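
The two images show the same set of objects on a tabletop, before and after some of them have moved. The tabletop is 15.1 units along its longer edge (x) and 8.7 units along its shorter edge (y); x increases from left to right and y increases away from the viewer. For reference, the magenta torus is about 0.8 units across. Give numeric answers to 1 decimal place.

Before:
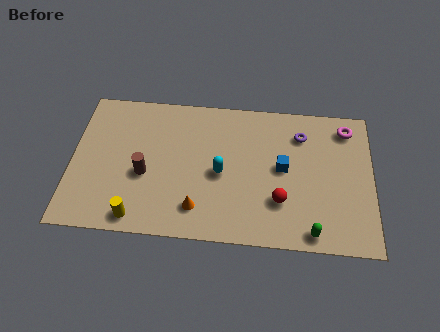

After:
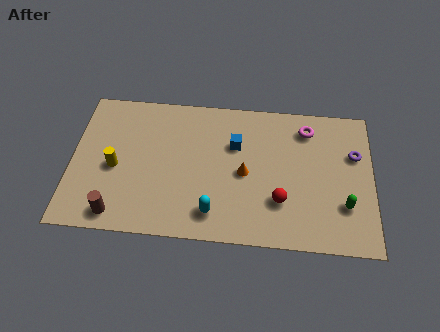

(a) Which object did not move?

the red sphere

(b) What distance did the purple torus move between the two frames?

2.9

The purple torus moved from about (11.5, 6.7) to (14.2, 5.7), a distance of √(2.7² + 1.0²) ≈ 2.9.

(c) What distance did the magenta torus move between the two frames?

2.0

The magenta torus moved from about (13.8, 7.3) to (11.8, 7.1), a distance of √(2.0² + 0.2²) ≈ 2.0.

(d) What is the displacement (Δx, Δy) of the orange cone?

(2.3, 2.3)

From the two frames, the orange cone sits at roughly (6.4, 1.8) before and (8.7, 4.1) after.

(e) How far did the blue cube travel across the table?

2.7

The blue cube moved from about (10.6, 4.6) to (8.2, 5.8), a distance of √(2.4² + 1.2²) ≈ 2.7.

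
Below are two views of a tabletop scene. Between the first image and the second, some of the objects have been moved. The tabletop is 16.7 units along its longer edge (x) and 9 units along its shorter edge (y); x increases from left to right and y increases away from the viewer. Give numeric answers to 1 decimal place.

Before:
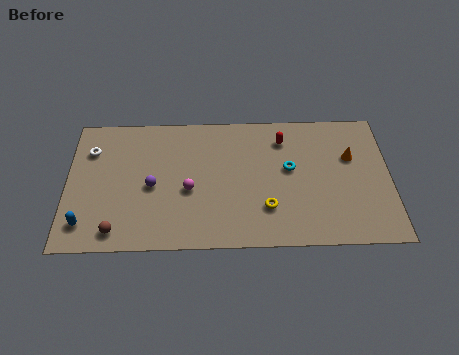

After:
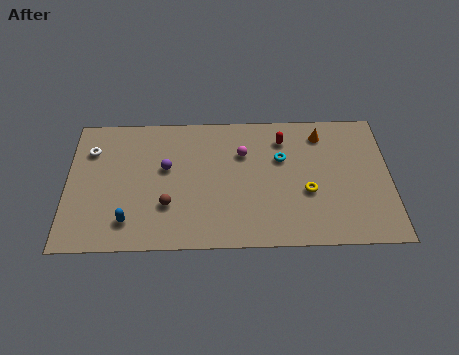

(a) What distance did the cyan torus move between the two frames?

0.8

The cyan torus moved from about (11.5, 5.1) to (11.1, 5.8), a distance of √(0.4² + 0.7²) ≈ 0.8.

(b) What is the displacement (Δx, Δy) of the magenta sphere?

(2.8, 2.4)

From the two frames, the magenta sphere sits at roughly (6.3, 3.8) before and (9.1, 6.2) after.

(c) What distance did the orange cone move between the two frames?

2.2

The orange cone moved from about (14.7, 5.8) to (13.2, 7.4), a distance of √(1.5² + 1.6²) ≈ 2.2.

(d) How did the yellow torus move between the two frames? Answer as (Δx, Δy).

(2.1, 1.0)

The yellow torus started near (10.3, 2.5) and ended near (12.4, 3.5).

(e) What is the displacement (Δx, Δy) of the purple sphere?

(0.7, 1.2)

The purple sphere was at about (4.4, 4.1) and moved to about (5.1, 5.3).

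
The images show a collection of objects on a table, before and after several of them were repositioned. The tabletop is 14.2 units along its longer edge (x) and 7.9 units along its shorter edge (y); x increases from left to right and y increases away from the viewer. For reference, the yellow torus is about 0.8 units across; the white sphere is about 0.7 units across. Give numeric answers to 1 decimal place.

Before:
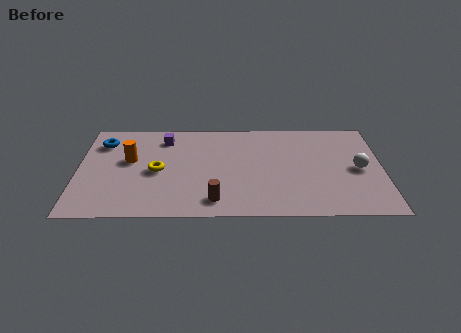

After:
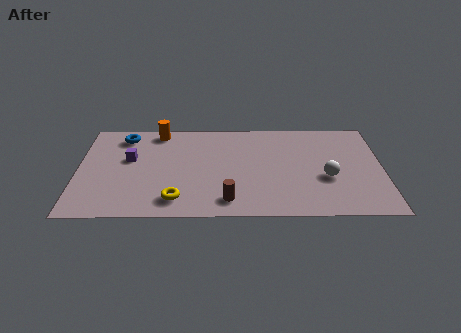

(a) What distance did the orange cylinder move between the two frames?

2.7

From (2.4, 4.6) to (3.7, 7.0), the orange cylinder covered √(1.3² + 2.4²) ≈ 2.7 units.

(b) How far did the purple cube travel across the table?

2.3

The purple cube moved from about (4.0, 6.4) to (2.4, 4.7), a distance of √(1.6² + 1.7²) ≈ 2.3.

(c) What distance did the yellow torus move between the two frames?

2.5

The yellow torus moved from about (3.7, 3.7) to (4.6, 1.4), a distance of √(0.9² + 2.3²) ≈ 2.5.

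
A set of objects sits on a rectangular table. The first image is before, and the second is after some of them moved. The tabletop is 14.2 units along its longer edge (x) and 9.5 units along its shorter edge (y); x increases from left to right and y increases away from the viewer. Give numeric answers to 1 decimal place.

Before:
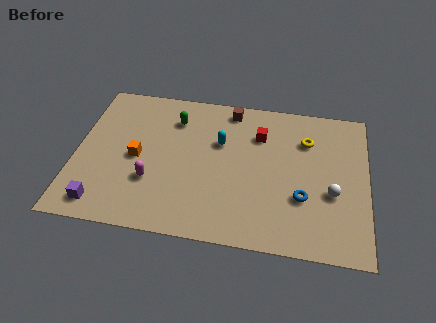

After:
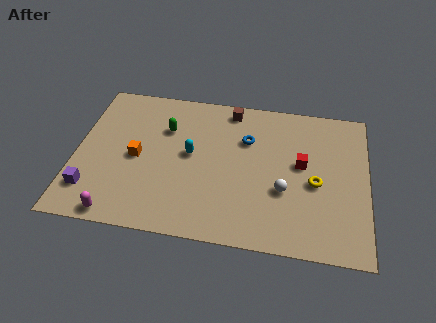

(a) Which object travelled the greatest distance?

the blue torus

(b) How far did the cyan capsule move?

1.7

The cyan capsule moved from about (7.0, 6.1) to (5.6, 5.1), a distance of √(1.4² + 1.0²) ≈ 1.7.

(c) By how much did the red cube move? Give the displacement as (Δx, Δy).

(2.1, -1.6)

From the two frames, the red cube sits at roughly (8.9, 6.9) before and (11.0, 5.3) after.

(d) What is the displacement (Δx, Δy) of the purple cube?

(-0.6, 0.8)

The purple cube started near (1.5, 1.3) and ended near (0.9, 2.1).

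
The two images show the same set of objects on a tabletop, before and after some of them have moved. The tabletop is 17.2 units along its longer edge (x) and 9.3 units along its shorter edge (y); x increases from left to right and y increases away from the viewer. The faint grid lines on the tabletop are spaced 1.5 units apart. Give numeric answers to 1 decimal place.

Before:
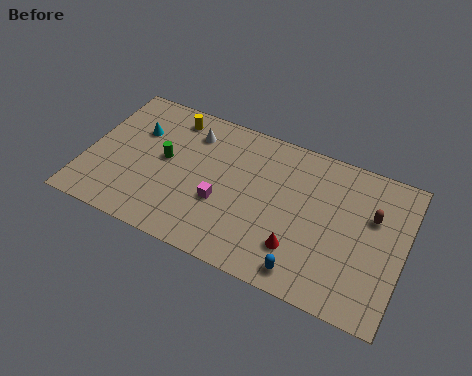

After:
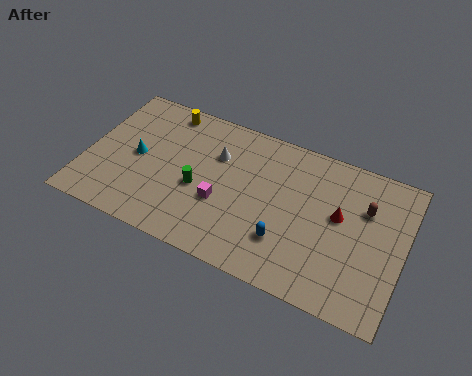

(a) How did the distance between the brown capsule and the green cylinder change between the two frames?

-2.1

The distance was about 11.2 in the first image and 9.1 in the second, so they moved 2.1 units closer together.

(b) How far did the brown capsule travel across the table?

0.5

The brown capsule was near (15.4, 6.0) before and (15.0, 6.3) after, so it travelled √(0.4² + 0.3²) ≈ 0.5 units.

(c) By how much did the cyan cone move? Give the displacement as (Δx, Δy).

(0.2, -1.7)

The cyan cone started near (2.5, 6.3) and ended near (2.7, 4.6).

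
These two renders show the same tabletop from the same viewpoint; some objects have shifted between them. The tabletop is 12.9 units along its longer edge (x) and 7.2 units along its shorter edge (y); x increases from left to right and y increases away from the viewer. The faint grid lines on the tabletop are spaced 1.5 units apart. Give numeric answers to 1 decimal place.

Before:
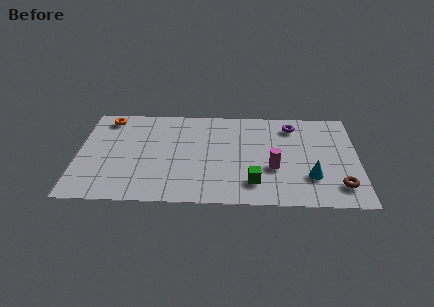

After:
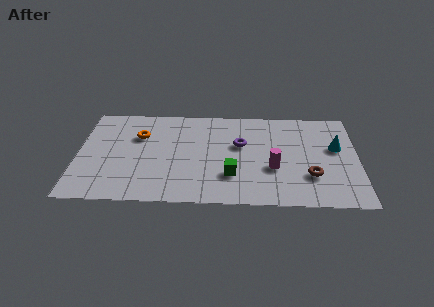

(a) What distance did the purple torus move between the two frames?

2.8

The purple torus was near (9.9, 5.9) before and (7.5, 4.4) after, so it travelled √(2.4² + 1.5²) ≈ 2.8 units.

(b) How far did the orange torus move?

2.0

The orange torus moved from about (1.3, 6.2) to (2.8, 4.9), a distance of √(1.5² + 1.3²) ≈ 2.0.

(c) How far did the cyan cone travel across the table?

2.5

The cyan cone was near (10.7, 2.1) before and (11.9, 4.3) after, so it travelled √(1.2² + 2.2²) ≈ 2.5 units.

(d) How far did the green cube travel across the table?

1.1

From (8.1, 1.6) to (7.1, 2.1), the green cube covered √(1.0² + 0.5²) ≈ 1.1 units.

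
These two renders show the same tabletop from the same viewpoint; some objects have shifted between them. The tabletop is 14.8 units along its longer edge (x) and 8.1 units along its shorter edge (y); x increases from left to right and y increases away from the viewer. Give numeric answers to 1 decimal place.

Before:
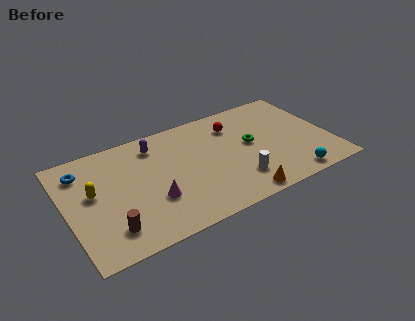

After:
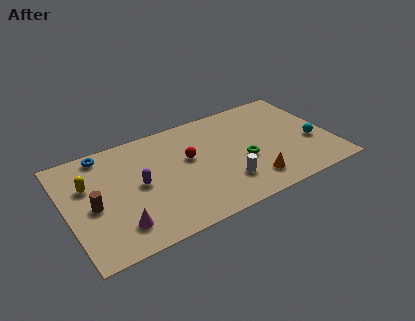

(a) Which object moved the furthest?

the red sphere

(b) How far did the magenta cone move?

2.2

The magenta cone was near (4.6, 2.7) before and (2.6, 1.7) after, so it travelled √(2.0² + 1.0²) ≈ 2.2 units.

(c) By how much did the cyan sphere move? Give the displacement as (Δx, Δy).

(1.5, 2.2)

The cyan sphere was at about (12.2, 0.9) and moved to about (13.7, 3.1).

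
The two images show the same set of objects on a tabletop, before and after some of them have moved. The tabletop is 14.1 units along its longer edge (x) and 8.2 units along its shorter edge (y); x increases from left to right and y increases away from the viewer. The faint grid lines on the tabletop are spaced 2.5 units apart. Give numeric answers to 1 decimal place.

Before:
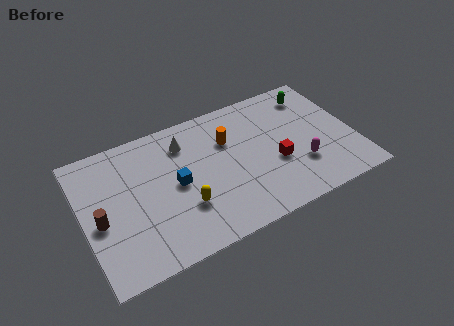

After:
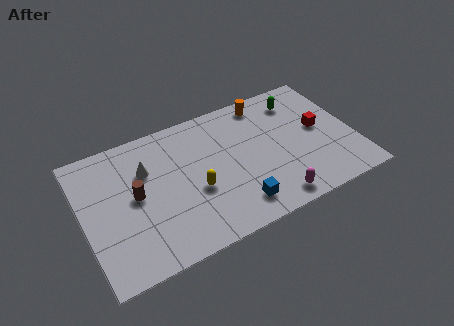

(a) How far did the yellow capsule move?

1.0

The yellow capsule moved from about (5.0, 2.6) to (5.7, 3.3), a distance of √(0.7² + 0.7²) ≈ 1.0.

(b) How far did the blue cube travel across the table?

3.8

The blue cube was near (4.8, 4.1) before and (7.6, 1.5) after, so it travelled √(2.8² + 2.6²) ≈ 3.8 units.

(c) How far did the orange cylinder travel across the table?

2.7

From (7.7, 5.6) to (9.9, 7.2), the orange cylinder covered √(2.2² + 1.6²) ≈ 2.7 units.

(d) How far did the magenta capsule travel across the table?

2.3

The magenta capsule was near (11.1, 2.5) before and (9.4, 1.0) after, so it travelled √(1.7² + 1.5²) ≈ 2.3 units.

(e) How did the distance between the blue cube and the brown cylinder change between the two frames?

+1.6

They were about 4.0 units apart before and 5.6 after — 1.6 units further apart.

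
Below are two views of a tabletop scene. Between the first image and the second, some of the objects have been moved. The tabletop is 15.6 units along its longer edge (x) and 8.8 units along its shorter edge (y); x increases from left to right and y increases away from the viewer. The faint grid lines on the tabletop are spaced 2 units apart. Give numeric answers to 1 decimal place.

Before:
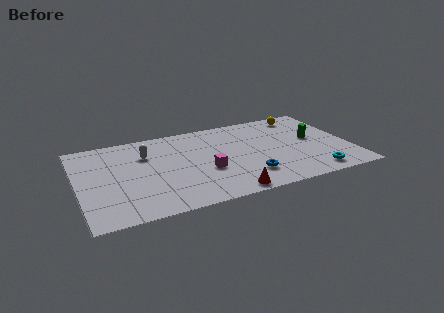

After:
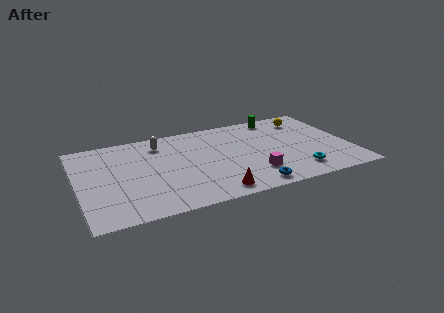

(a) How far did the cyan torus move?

1.0

The cyan torus was near (13.2, 1.2) before and (12.3, 1.7) after, so it travelled √(0.9² + 0.5²) ≈ 1.0 units.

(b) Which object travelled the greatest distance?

the green cylinder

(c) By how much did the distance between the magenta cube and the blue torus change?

-1.4

They were about 2.6 units apart before and 1.2 after — 1.4 units closer together.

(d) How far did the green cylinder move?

3.4

From (13.6, 4.8) to (11.9, 7.8), the green cylinder covered √(1.7² + 3.0²) ≈ 3.4 units.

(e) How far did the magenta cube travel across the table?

2.9

The magenta cube moved from about (7.2, 3.4) to (9.8, 2.2), a distance of √(2.6² + 1.2²) ≈ 2.9.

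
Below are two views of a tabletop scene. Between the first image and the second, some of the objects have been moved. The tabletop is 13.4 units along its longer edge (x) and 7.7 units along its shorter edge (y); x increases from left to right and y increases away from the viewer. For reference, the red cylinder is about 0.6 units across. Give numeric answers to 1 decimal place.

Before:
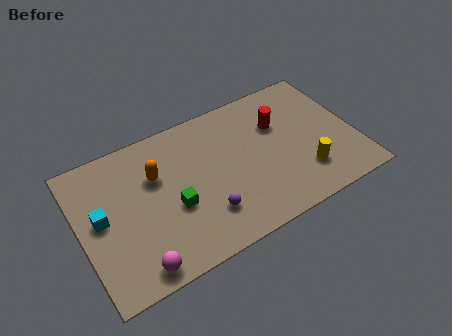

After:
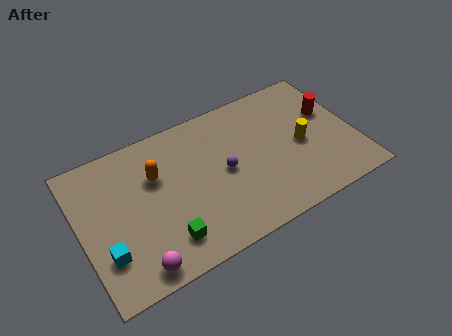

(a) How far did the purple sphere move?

2.2

From (5.8, 2.0) to (7.0, 3.8), the purple sphere covered √(1.2² + 1.8²) ≈ 2.2 units.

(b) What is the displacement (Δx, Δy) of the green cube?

(-0.6, -1.5)

From the two frames, the green cube sits at roughly (4.4, 3.1) before and (3.8, 1.6) after.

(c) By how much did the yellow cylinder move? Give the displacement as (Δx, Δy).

(0.1, 1.6)

The yellow cylinder started near (10.7, 2.0) and ended near (10.8, 3.6).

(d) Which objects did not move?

the magenta sphere and the orange capsule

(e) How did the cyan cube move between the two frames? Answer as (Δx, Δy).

(0.0, -1.9)

From the two frames, the cyan cube sits at roughly (1.0, 4.1) before and (1.0, 2.2) after.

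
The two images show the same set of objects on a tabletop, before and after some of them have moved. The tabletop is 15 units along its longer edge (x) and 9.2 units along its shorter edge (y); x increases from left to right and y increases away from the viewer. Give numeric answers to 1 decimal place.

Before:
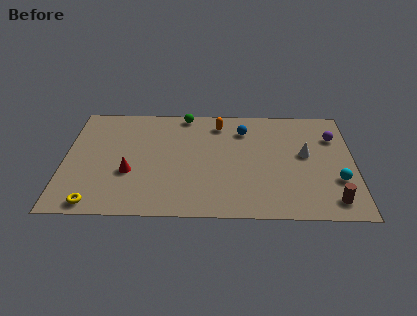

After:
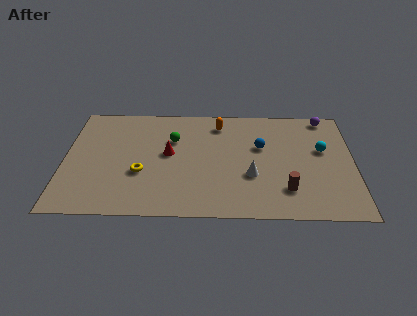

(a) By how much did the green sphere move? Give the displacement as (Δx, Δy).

(-0.6, -2.2)

The green sphere was at about (6.2, 8.4) and moved to about (5.6, 6.2).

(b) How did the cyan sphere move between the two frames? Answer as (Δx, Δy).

(-0.7, 2.5)

The cyan sphere started near (14.1, 3.0) and ended near (13.4, 5.5).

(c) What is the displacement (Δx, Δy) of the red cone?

(2.0, 1.6)

From the two frames, the red cone sits at roughly (3.4, 3.4) before and (5.4, 5.0) after.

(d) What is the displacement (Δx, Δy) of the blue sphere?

(0.9, -1.4)

From the two frames, the blue sphere sits at roughly (9.3, 7.1) before and (10.2, 5.7) after.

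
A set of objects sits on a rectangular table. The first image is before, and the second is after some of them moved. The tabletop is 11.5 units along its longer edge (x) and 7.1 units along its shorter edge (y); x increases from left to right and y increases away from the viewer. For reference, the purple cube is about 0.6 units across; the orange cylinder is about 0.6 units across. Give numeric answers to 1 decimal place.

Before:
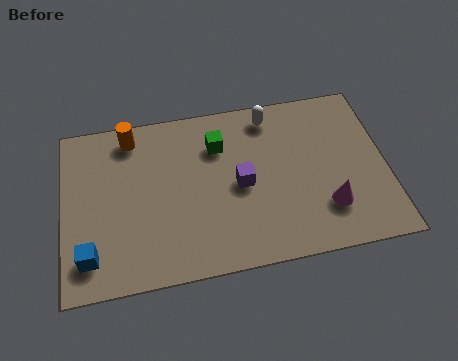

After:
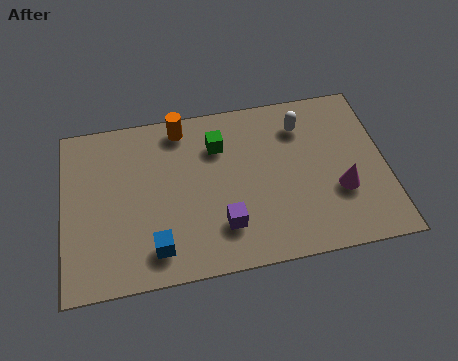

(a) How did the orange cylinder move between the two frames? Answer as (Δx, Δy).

(1.8, 0.1)

The orange cylinder was at about (2.5, 6.1) and moved to about (4.3, 6.2).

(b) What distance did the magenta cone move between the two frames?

0.8

The magenta cone moved from about (9.3, 1.9) to (9.8, 2.5), a distance of √(0.5² + 0.6²) ≈ 0.8.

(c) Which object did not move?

the green cube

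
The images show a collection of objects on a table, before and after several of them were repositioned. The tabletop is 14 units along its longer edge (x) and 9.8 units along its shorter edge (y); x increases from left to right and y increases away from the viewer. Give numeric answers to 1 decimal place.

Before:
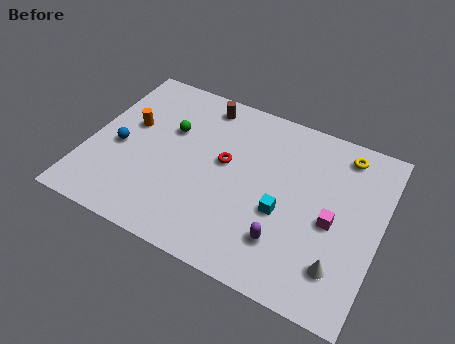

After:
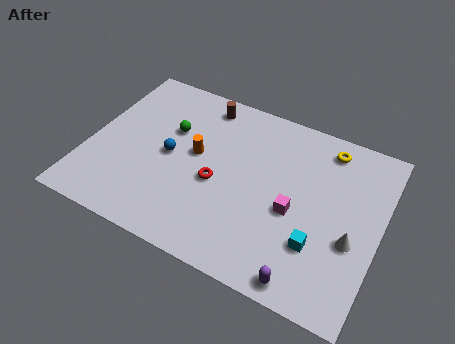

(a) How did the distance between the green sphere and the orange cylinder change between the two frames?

-0.3

Before: roughly 2.0 units apart; after: 1.7. That's 0.3 units closer together.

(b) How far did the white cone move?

1.6

The white cone moved from about (12.4, 2.2) to (12.8, 3.8), a distance of √(0.4² + 1.6²) ≈ 1.6.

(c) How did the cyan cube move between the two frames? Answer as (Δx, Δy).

(1.8, -1.0)

From the two frames, the cyan cube sits at roughly (9.5, 3.9) before and (11.3, 2.9) after.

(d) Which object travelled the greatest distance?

the orange cylinder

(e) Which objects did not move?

the green sphere and the brown cylinder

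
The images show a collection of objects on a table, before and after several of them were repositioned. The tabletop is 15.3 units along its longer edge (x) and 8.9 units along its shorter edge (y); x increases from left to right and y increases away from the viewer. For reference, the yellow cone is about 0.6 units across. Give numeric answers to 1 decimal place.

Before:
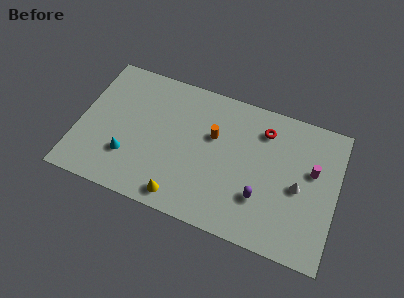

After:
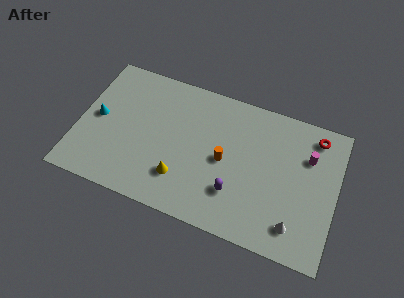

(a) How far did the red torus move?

3.1

From (10.8, 7.0) to (13.8, 7.6), the red torus covered √(3.0² + 0.6²) ≈ 3.1 units.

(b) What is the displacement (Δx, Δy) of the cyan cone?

(-2.0, 1.9)

The cyan cone was at about (3.1, 2.6) and moved to about (1.1, 4.5).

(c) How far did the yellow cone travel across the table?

1.2

The yellow cone was near (6.4, 1.1) before and (6.3, 2.3) after, so it travelled √(0.1² + 1.2²) ≈ 1.2 units.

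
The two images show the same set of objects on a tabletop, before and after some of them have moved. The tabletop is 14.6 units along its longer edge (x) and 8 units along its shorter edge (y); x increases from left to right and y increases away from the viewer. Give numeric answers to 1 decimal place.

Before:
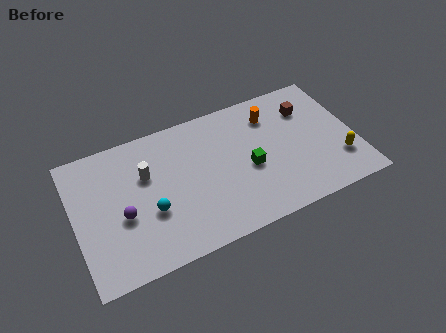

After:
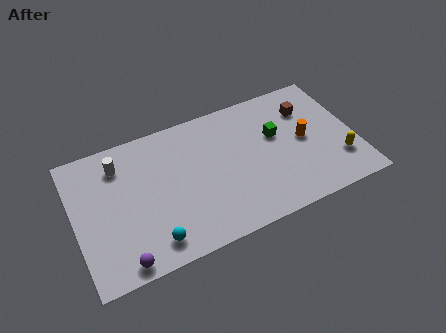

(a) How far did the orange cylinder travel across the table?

2.6

The orange cylinder was near (10.5, 6.2) before and (12.0, 4.1) after, so it travelled √(1.5² + 2.1²) ≈ 2.6 units.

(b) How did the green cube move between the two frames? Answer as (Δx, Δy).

(1.6, 1.4)

The green cube was at about (9.0, 3.5) and moved to about (10.6, 4.9).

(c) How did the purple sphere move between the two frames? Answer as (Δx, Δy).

(-0.3, -2.5)

From the two frames, the purple sphere sits at roughly (2.4, 3.3) before and (2.1, 0.8) after.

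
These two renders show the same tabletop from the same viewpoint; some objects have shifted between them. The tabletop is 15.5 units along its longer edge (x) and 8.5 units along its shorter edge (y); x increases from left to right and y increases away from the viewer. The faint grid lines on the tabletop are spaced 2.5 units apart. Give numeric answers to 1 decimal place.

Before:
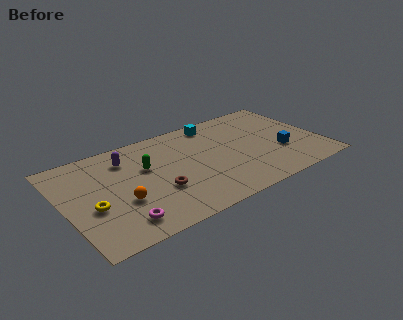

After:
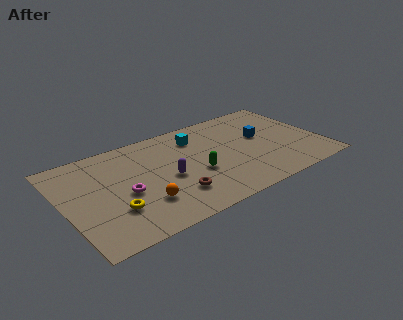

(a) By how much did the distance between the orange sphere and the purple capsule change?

-1.4

Before: roughly 3.6 units apart; after: 2.2. That's 1.4 units closer together.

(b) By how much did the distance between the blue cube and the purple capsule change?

-3.6

They were about 9.7 units apart before and 6.1 after — 3.6 units closer together.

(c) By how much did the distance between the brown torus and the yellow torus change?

-0.4

The distance was about 3.9 in the first image and 3.5 in the second, so they moved 0.4 units closer together.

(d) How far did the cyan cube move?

1.5

The cyan cube was near (9.6, 7.4) before and (8.3, 6.6) after, so it travelled √(1.3² + 0.8²) ≈ 1.5 units.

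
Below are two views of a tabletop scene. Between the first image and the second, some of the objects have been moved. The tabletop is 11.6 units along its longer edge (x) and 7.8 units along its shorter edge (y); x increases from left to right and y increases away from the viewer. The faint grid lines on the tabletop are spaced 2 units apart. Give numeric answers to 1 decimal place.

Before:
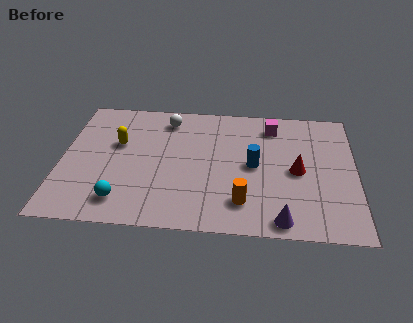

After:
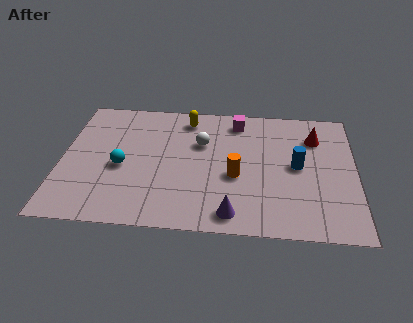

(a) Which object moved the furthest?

the yellow capsule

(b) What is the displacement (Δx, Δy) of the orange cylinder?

(-0.3, 1.5)

The orange cylinder started near (7.2, 1.7) and ended near (6.9, 3.2).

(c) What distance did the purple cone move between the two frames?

1.9

The purple cone moved from about (8.7, 0.8) to (6.8, 1.0), a distance of √(1.9² + 0.2²) ≈ 1.9.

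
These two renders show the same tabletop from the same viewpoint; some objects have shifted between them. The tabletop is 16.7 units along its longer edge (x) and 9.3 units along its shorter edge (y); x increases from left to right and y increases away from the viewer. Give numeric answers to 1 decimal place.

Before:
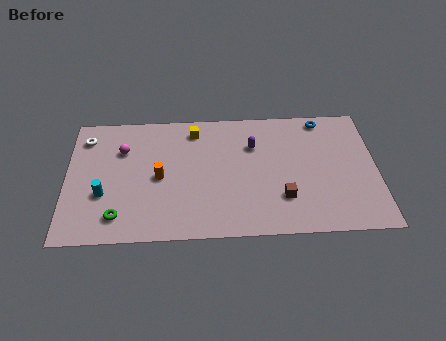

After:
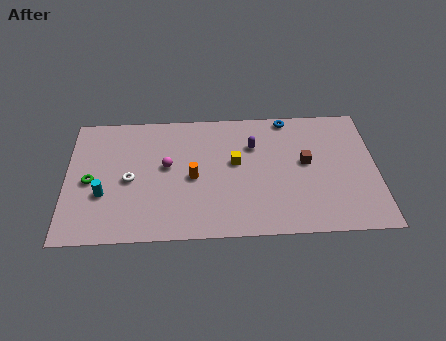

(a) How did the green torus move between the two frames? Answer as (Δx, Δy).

(-1.5, 2.6)

From the two frames, the green torus sits at roughly (2.8, 1.7) before and (1.3, 4.3) after.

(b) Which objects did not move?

the purple capsule and the cyan cylinder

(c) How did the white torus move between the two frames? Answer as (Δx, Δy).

(2.4, -3.2)

From the two frames, the white torus sits at roughly (1.0, 7.5) before and (3.4, 4.3) after.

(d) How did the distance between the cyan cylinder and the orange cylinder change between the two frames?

+1.7

They were about 3.2 units apart before and 4.9 after — 1.7 units further apart.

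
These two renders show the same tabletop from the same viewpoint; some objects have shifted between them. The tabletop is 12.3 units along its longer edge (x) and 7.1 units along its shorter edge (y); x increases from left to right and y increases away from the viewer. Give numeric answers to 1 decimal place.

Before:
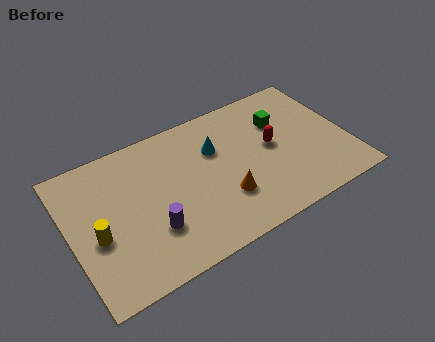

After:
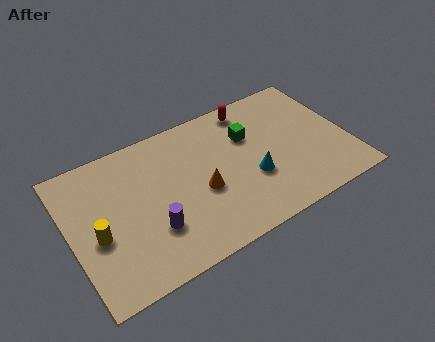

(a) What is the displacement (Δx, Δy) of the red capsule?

(-0.6, 2.4)

The red capsule was at about (9.0, 3.8) and moved to about (8.4, 6.2).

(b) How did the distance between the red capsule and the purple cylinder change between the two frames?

+0.6

The distance was about 5.8 in the first image and 6.4 in the second, so they moved 0.6 units further apart.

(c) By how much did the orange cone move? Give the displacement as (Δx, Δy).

(-0.9, 0.8)

The orange cone started near (6.6, 2.2) and ended near (5.7, 3.0).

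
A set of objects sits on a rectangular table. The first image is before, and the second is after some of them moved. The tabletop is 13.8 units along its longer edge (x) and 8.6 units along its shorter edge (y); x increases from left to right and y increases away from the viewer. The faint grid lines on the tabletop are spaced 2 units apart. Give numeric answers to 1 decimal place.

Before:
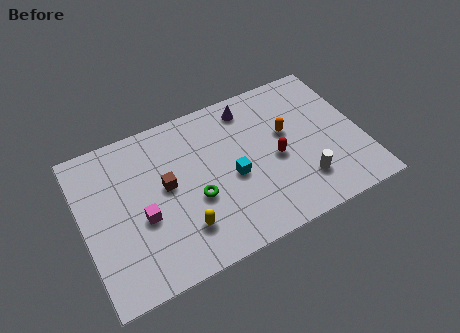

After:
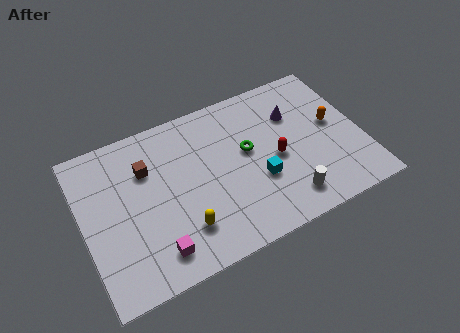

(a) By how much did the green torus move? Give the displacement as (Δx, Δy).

(2.8, 1.5)

The green torus started near (5.4, 3.4) and ended near (8.2, 4.9).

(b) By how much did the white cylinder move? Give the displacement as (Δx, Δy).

(-0.9, -0.6)

The white cylinder was at about (10.6, 2.1) and moved to about (9.7, 1.5).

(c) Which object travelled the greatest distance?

the green torus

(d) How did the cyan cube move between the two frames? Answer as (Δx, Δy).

(1.2, -0.7)

The cyan cube was at about (7.3, 3.8) and moved to about (8.5, 3.1).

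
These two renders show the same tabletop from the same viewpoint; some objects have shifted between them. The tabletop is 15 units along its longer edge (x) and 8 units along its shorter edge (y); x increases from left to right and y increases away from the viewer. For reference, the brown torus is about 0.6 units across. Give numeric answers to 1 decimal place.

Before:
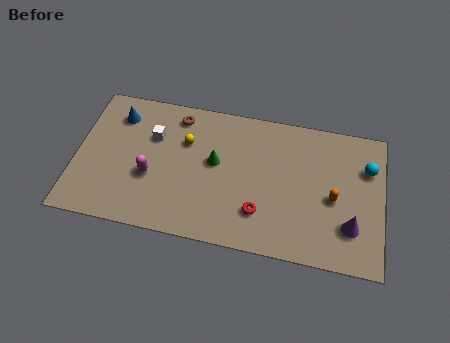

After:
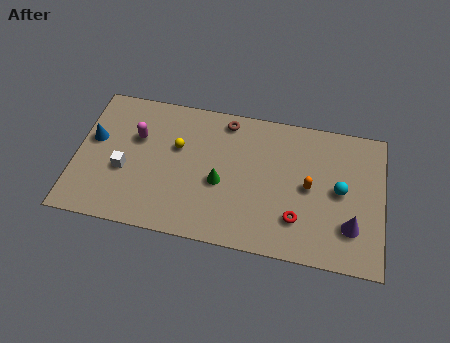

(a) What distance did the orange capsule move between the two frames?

1.3

From (12.6, 3.6) to (11.4, 4.0), the orange capsule covered √(1.2² + 0.4²) ≈ 1.3 units.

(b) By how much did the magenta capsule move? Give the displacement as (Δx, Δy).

(-0.8, 2.1)

The magenta capsule started near (3.7, 3.1) and ended near (2.9, 5.2).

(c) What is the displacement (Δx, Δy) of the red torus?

(1.8, 0.0)

From the two frames, the red torus sits at roughly (9.1, 2.1) before and (10.9, 2.1) after.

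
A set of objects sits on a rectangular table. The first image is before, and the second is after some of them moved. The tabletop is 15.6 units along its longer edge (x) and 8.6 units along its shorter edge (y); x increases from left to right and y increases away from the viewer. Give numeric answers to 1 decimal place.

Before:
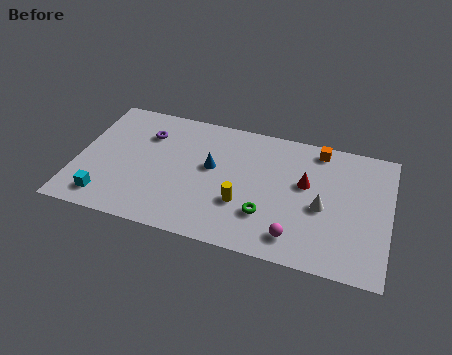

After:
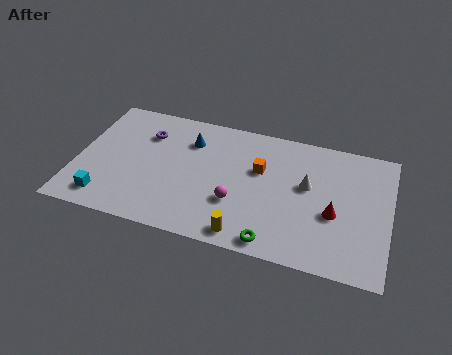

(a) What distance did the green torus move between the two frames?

1.7

The green torus moved from about (9.6, 2.5) to (10.1, 0.9), a distance of √(0.5² + 1.6²) ≈ 1.7.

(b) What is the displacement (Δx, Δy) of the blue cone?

(-1.2, 1.5)

From the two frames, the blue cone sits at roughly (6.7, 4.9) before and (5.5, 6.4) after.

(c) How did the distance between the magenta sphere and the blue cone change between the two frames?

-1.2

They were about 5.6 units apart before and 4.4 after — 1.2 units closer together.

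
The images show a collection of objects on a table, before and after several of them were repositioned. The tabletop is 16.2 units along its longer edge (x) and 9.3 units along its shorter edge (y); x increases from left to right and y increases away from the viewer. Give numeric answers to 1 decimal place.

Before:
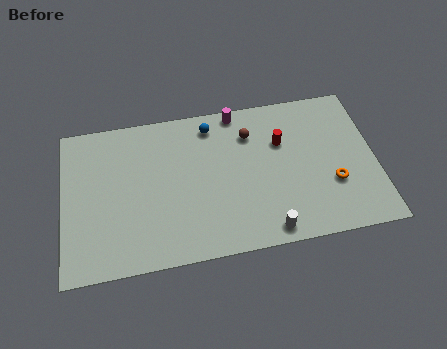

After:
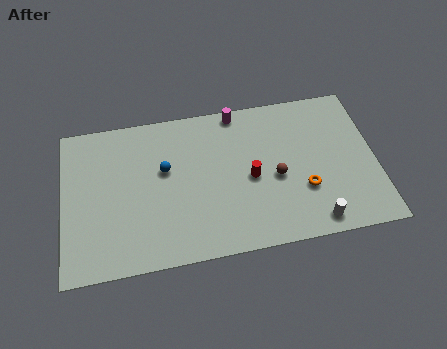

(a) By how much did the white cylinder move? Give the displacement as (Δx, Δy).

(2.4, 0.1)

From the two frames, the white cylinder sits at roughly (10.4, 1.0) before and (12.8, 1.1) after.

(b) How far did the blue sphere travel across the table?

3.4

From (7.8, 7.9) to (5.3, 5.6), the blue sphere covered √(2.5² + 2.3²) ≈ 3.4 units.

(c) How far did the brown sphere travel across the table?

3.1

The brown sphere was near (9.8, 7.0) before and (11.0, 4.1) after, so it travelled √(1.2² + 2.9²) ≈ 3.1 units.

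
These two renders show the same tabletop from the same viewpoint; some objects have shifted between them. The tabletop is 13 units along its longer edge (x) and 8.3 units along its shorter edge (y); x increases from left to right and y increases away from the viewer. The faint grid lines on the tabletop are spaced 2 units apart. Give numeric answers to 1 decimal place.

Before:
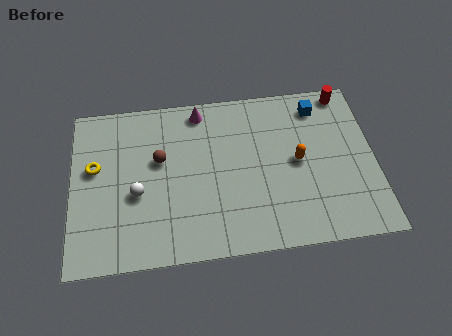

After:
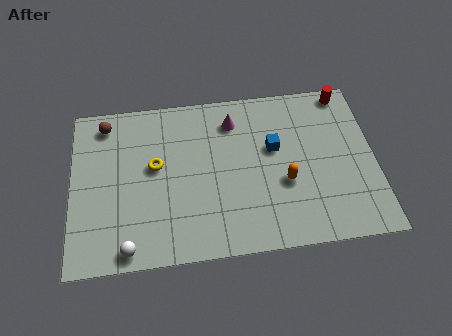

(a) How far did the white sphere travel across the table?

2.6

From (2.8, 3.4) to (2.4, 0.8), the white sphere covered √(0.4² + 2.6²) ≈ 2.6 units.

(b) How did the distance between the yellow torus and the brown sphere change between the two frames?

+0.4

The distance was about 2.8 in the first image and 3.2 in the second, so they moved 0.4 units further apart.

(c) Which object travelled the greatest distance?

the brown sphere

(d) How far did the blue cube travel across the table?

2.8

The blue cube moved from about (10.7, 6.9) to (8.7, 5.0), a distance of √(2.0² + 1.9²) ≈ 2.8.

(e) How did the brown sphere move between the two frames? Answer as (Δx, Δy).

(-2.3, 2.1)

From the two frames, the brown sphere sits at roughly (3.8, 5.0) before and (1.5, 7.1) after.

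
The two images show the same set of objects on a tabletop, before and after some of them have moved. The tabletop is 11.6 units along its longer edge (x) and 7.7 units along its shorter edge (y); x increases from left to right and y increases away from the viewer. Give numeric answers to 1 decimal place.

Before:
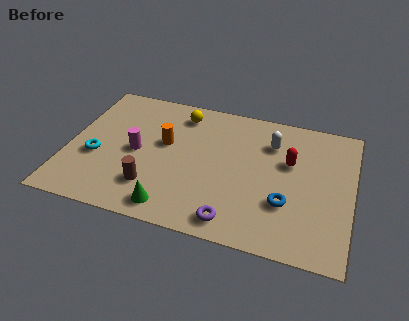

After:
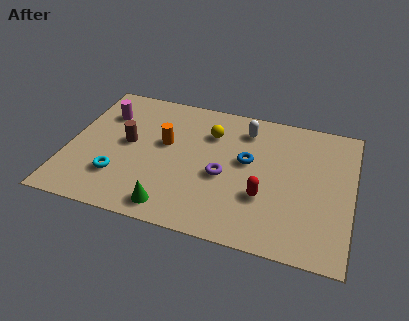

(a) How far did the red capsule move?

2.4

From (9.0, 4.8) to (8.1, 2.6), the red capsule covered √(0.9² + 2.2²) ≈ 2.4 units.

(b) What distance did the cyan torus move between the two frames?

1.3

The cyan torus was near (1.2, 3.0) before and (2.2, 2.1) after, so it travelled √(1.0² + 0.9²) ≈ 1.3 units.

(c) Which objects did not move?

the green cone and the orange cylinder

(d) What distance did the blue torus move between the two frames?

2.5

The blue torus moved from about (9.0, 2.5) to (7.3, 4.4), a distance of √(1.7² + 1.9²) ≈ 2.5.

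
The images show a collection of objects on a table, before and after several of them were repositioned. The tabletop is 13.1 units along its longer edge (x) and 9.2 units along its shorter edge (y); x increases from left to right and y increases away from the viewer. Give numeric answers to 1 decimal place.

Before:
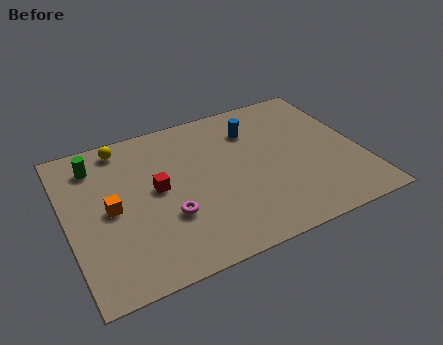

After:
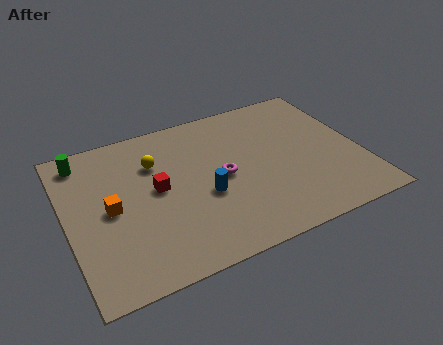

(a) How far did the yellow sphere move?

2.1

The yellow sphere was near (2.8, 8.1) before and (4.1, 6.5) after, so it travelled √(1.3² + 1.6²) ≈ 2.1 units.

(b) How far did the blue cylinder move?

4.1

The blue cylinder moved from about (8.6, 6.9) to (6.0, 3.7), a distance of √(2.6² + 3.2²) ≈ 4.1.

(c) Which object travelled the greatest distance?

the blue cylinder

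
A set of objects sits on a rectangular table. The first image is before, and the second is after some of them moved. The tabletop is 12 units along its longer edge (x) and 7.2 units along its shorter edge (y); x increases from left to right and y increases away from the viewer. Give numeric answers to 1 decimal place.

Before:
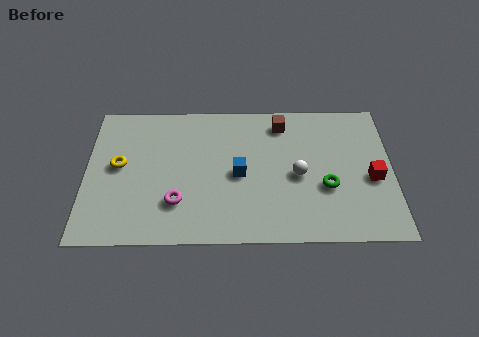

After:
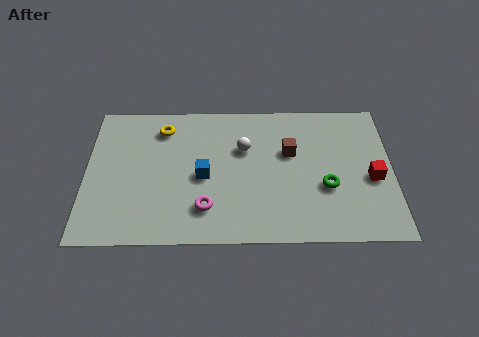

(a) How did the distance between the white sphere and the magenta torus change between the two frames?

-1.5

Before: roughly 4.9 units apart; after: 3.4. That's 1.5 units closer together.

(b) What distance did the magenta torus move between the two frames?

1.1

The magenta torus was near (3.6, 2.0) before and (4.7, 1.7) after, so it travelled √(1.1² + 0.3²) ≈ 1.1 units.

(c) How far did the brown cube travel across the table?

1.5

The brown cube was near (7.7, 6.0) before and (8.0, 4.5) after, so it travelled √(0.3² + 1.5²) ≈ 1.5 units.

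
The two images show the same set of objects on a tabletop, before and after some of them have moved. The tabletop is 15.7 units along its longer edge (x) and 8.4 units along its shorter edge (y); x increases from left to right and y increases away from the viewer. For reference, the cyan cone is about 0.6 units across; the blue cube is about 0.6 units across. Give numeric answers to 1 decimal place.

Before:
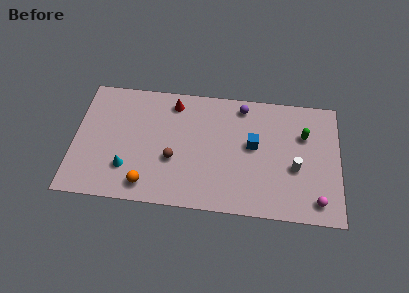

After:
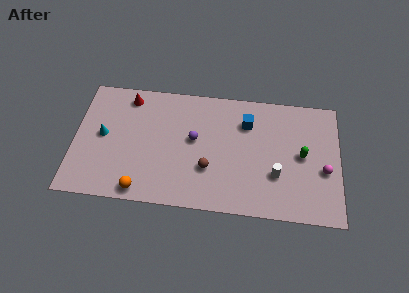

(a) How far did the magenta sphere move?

2.1

From (14.4, 1.3) to (14.8, 3.4), the magenta sphere covered √(0.4² + 2.1²) ≈ 2.1 units.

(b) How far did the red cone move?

2.7

The red cone moved from about (5.8, 7.1) to (3.1, 7.2), a distance of √(2.7² + 0.1²) ≈ 2.7.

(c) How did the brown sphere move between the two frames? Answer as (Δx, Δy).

(2.1, -0.4)

The brown sphere was at about (5.9, 3.2) and moved to about (8.0, 2.8).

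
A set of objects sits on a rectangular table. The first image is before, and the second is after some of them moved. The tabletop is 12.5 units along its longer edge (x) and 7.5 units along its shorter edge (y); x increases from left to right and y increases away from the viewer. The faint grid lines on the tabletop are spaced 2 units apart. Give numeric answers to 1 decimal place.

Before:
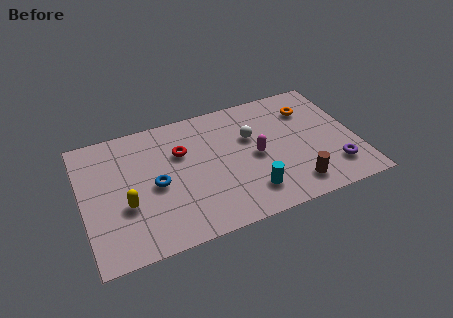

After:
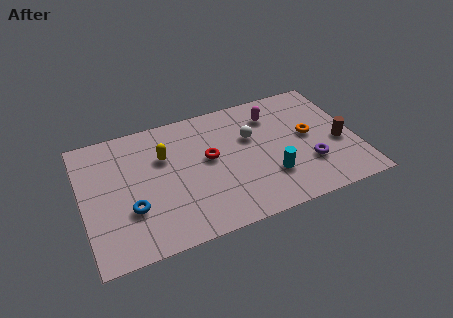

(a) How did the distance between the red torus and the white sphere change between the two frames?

-1.1

The distance was about 3.2 in the first image and 2.1 in the second, so they moved 1.1 units closer together.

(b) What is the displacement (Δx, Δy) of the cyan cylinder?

(1.0, 0.6)

From the two frames, the cyan cylinder sits at roughly (7.4, 1.6) before and (8.4, 2.2) after.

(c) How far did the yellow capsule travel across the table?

2.9

The yellow capsule moved from about (1.9, 2.8) to (3.8, 5.0), a distance of √(1.9² + 2.2²) ≈ 2.9.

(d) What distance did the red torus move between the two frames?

1.4

The red torus was near (4.6, 5.0) before and (5.8, 4.2) after, so it travelled √(1.2² + 0.8²) ≈ 1.4 units.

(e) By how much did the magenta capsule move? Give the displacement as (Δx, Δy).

(1.0, 2.2)

The magenta capsule started near (7.9, 3.6) and ended near (8.9, 5.8).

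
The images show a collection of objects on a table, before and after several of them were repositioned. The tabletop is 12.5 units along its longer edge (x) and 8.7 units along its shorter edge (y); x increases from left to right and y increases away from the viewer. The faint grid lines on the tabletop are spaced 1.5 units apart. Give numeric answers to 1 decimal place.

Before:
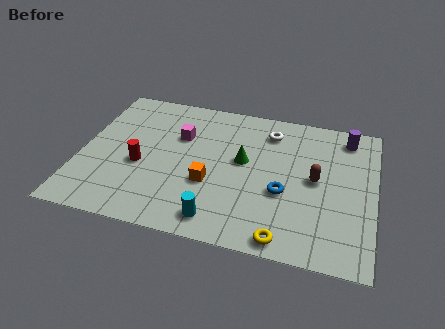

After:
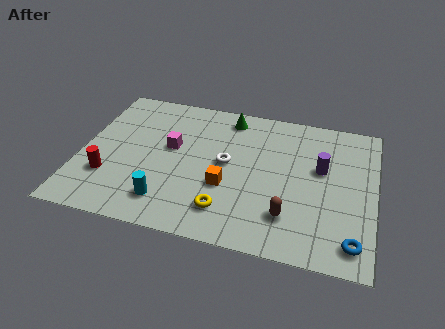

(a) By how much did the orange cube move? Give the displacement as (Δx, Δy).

(0.7, 0.0)

The orange cube started near (5.6, 3.2) and ended near (6.3, 3.2).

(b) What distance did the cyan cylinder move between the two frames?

2.3

From (6.1, 1.2) to (3.9, 1.7), the cyan cylinder covered √(2.2² + 0.5²) ≈ 2.3 units.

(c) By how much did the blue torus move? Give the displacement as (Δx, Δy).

(3.0, -2.1)

From the two frames, the blue torus sits at roughly (8.7, 3.4) before and (11.7, 1.3) after.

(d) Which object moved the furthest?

the blue torus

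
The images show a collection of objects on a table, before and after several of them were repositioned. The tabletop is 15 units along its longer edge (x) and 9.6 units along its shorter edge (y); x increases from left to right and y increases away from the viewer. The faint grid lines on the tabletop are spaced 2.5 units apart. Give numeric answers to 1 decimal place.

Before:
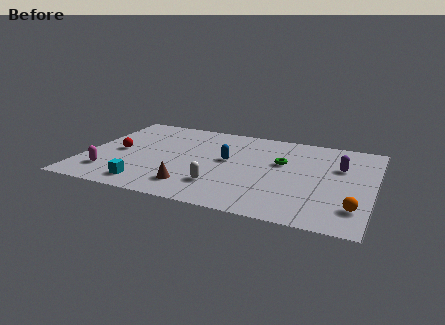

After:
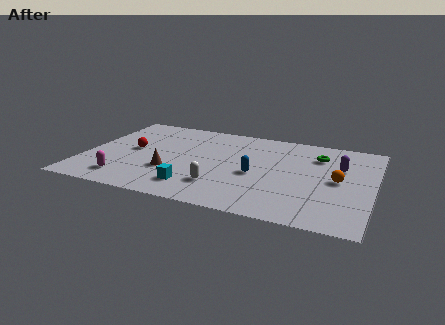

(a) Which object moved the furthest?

the orange sphere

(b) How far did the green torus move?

2.2

The green torus moved from about (10.2, 5.9) to (12.0, 7.2), a distance of √(1.8² + 1.3²) ≈ 2.2.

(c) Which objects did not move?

the purple capsule and the white capsule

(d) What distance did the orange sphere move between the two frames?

2.8

The orange sphere was near (14.2, 2.2) before and (13.2, 4.8) after, so it travelled √(1.0² + 2.6²) ≈ 2.8 units.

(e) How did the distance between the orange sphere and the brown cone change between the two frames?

+0.4

Before: roughly 8.3 units apart; after: 8.7. That's 0.4 units further apart.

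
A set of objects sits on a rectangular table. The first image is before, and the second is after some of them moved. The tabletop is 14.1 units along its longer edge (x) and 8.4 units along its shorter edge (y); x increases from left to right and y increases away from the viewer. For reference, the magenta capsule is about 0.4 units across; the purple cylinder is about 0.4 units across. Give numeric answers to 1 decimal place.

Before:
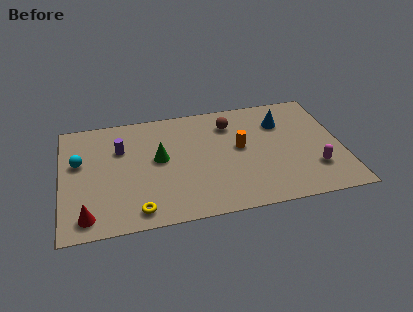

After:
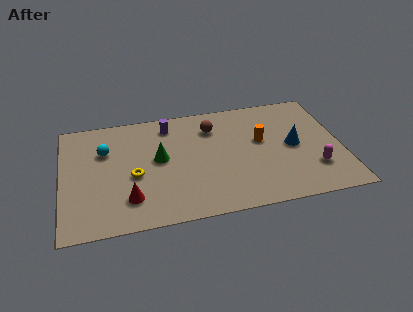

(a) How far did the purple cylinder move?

2.8

The purple cylinder moved from about (3.0, 5.7) to (5.5, 7.0), a distance of √(2.5² + 1.3²) ≈ 2.8.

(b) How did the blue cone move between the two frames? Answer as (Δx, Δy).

(0.5, -1.9)

The blue cone was at about (11.2, 6.1) and moved to about (11.7, 4.2).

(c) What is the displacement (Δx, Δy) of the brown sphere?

(-0.9, -0.1)

From the two frames, the brown sphere sits at roughly (8.6, 6.5) before and (7.7, 6.4) after.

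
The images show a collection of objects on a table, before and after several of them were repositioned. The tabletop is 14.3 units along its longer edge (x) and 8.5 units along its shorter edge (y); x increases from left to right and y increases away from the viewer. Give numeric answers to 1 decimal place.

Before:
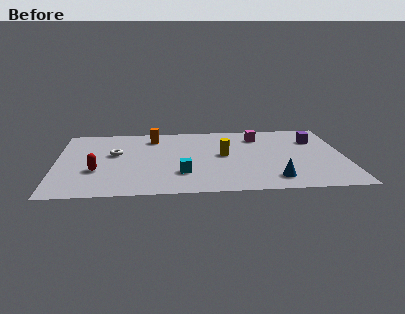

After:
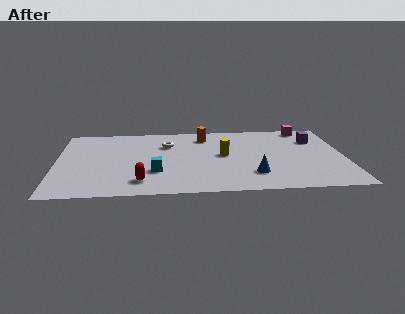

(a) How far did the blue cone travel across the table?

1.2

The blue cone moved from about (10.7, 1.5) to (9.7, 2.1), a distance of √(1.0² + 0.6²) ≈ 1.2.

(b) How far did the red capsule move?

2.6

From (2.0, 3.0) to (4.2, 1.6), the red capsule covered √(2.2² + 1.4²) ≈ 2.6 units.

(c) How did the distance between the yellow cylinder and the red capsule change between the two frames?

-1.5

They were about 6.5 units apart before and 5.0 after — 1.5 units closer together.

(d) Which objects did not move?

the purple cube and the yellow cylinder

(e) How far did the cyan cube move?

1.3

The cyan cube was near (6.2, 2.4) before and (4.9, 2.7) after, so it travelled √(1.3² + 0.3²) ≈ 1.3 units.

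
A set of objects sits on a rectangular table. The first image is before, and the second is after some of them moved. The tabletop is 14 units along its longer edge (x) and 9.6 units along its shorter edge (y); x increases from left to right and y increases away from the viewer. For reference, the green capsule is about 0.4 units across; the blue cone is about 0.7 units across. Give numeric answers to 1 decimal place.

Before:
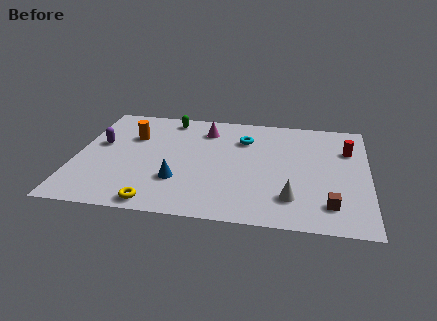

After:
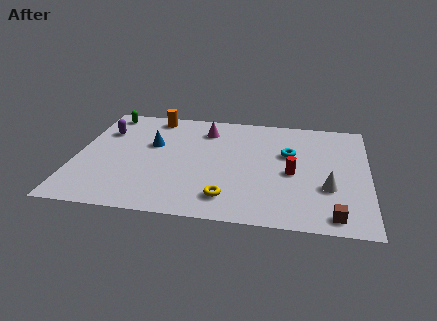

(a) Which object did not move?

the magenta cone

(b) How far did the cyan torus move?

2.4

The cyan torus moved from about (8.0, 7.0) to (10.2, 6.0), a distance of √(2.2² + 1.0²) ≈ 2.4.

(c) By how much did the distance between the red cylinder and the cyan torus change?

-3.3

The distance was about 5.0 in the first image and 1.7 in the second, so they moved 3.3 units closer together.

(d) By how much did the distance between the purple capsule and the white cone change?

+1.5

They were about 9.9 units apart before and 11.4 after — 1.5 units further apart.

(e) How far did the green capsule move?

3.1

The green capsule moved from about (4.3, 8.4) to (1.2, 8.5), a distance of √(3.1² + 0.1²) ≈ 3.1.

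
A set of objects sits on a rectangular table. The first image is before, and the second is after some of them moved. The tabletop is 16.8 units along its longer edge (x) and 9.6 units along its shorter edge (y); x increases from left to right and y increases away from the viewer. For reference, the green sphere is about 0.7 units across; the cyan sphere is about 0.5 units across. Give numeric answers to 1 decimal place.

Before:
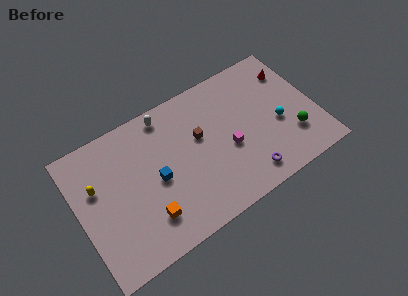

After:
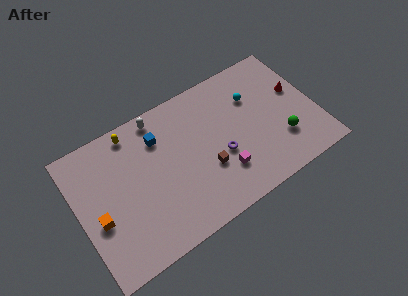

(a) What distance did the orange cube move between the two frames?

3.6

The orange cube was near (4.4, 2.3) before and (1.2, 3.9) after, so it travelled √(3.2² + 1.6²) ≈ 3.6 units.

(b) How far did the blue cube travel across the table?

2.8

The blue cube was near (5.4, 4.5) before and (6.0, 7.2) after, so it travelled √(0.6² + 2.7²) ≈ 2.8 units.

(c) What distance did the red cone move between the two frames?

1.6

The red cone moved from about (15.6, 7.3) to (15.7, 5.7), a distance of √(0.1² + 1.6²) ≈ 1.6.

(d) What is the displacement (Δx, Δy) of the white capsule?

(-0.5, 0.1)

The white capsule started near (6.7, 8.5) and ended near (6.2, 8.6).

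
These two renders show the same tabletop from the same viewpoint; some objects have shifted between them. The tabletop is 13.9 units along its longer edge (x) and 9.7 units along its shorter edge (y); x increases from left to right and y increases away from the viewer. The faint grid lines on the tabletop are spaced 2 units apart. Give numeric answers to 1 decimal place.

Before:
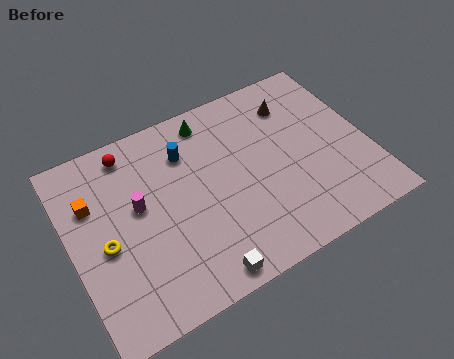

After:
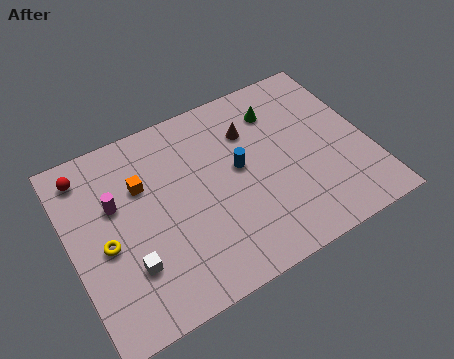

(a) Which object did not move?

the yellow torus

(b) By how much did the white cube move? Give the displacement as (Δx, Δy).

(-3.0, 1.9)

The white cube was at about (5.4, 0.9) and moved to about (2.4, 2.8).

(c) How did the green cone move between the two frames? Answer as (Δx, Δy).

(3.1, -0.9)

The green cone was at about (7.0, 8.4) and moved to about (10.1, 7.5).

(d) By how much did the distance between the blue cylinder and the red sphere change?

+4.6

Before: roughly 2.8 units apart; after: 7.4. That's 4.6 units further apart.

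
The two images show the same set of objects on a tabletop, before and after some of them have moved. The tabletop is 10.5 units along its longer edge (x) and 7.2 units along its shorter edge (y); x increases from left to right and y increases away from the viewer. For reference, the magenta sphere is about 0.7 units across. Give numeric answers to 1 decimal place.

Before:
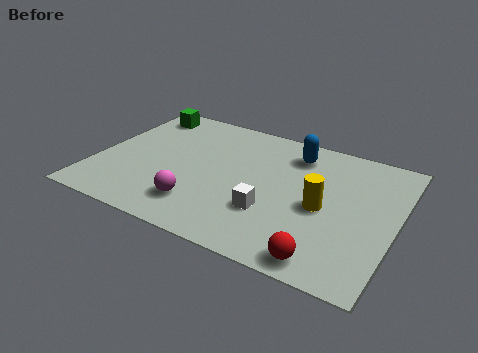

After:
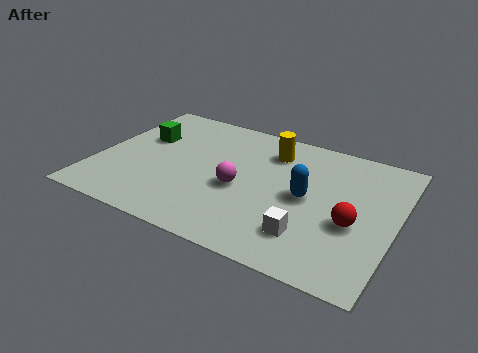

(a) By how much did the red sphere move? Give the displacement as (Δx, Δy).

(0.7, 2.1)

From the two frames, the red sphere sits at roughly (8.4, 0.8) before and (9.1, 2.9) after.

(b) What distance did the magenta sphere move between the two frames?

1.9

The magenta sphere was near (3.9, 1.6) before and (5.1, 3.1) after, so it travelled √(1.2² + 1.5²) ≈ 1.9 units.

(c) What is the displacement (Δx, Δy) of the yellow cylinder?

(-2.1, 2.3)

The yellow cylinder was at about (8.0, 3.3) and moved to about (5.9, 5.6).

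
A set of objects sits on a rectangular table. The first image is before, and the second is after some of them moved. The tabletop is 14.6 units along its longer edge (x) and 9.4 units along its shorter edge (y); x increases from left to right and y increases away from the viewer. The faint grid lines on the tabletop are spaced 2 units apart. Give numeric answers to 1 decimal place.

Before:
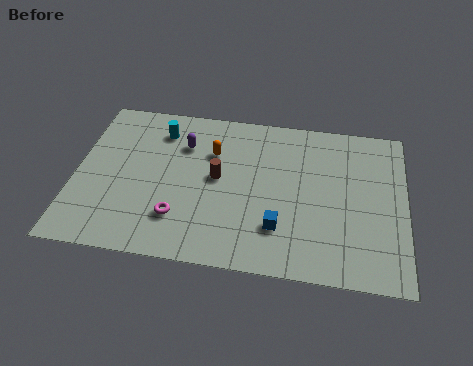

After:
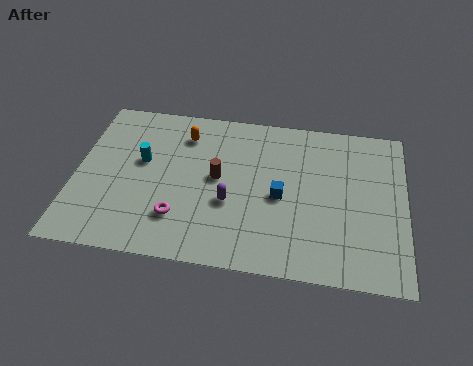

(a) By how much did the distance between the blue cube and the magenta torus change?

+0.4

Before: roughly 4.4 units apart; after: 4.8. That's 0.4 units further apart.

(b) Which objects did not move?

the magenta torus and the brown cylinder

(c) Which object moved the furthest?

the purple capsule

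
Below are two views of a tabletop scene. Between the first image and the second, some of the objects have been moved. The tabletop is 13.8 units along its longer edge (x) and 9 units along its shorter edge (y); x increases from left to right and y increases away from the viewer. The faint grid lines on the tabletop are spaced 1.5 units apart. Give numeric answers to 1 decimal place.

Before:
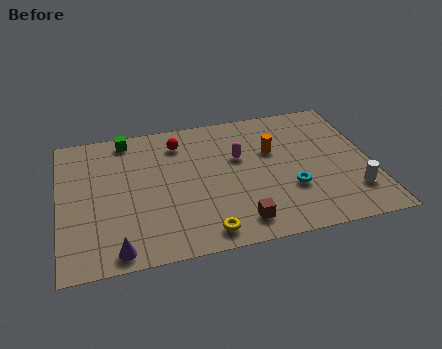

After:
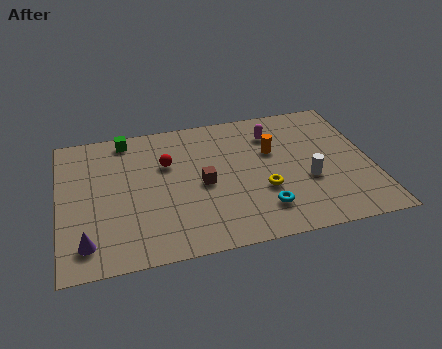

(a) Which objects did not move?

the orange cylinder and the green cube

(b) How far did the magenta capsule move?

2.1

The magenta capsule was near (8.0, 5.6) before and (9.6, 6.9) after, so it travelled √(1.6² + 1.3²) ≈ 2.1 units.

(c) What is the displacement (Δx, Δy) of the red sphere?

(-0.6, -1.3)

From the two frames, the red sphere sits at roughly (5.4, 7.2) before and (4.8, 5.9) after.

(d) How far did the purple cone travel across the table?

1.5

From (2.4, 0.9) to (1.1, 1.6), the purple cone covered √(1.3² + 0.7²) ≈ 1.5 units.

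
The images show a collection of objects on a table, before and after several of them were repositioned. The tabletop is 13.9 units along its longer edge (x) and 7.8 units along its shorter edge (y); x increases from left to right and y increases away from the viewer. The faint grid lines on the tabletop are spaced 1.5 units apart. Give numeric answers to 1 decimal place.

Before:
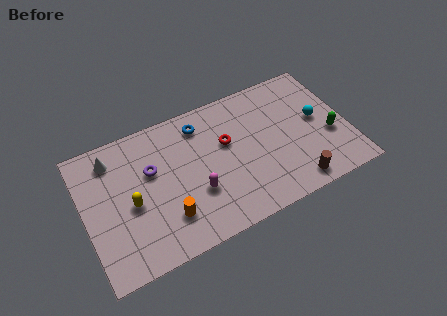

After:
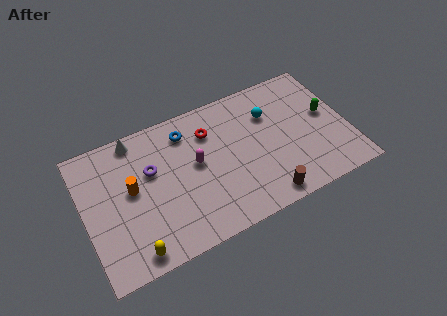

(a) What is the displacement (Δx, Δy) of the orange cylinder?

(-1.6, 2.3)

The orange cylinder was at about (4.1, 2.0) and moved to about (2.5, 4.3).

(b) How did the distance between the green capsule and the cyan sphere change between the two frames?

+1.8

The distance was about 1.3 in the first image and 3.1 in the second, so they moved 1.8 units further apart.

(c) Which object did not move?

the purple torus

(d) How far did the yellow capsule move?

2.6

The yellow capsule was near (2.4, 3.5) before and (2.2, 0.9) after, so it travelled √(0.2² + 2.6²) ≈ 2.6 units.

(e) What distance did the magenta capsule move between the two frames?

1.6

The magenta capsule moved from about (5.7, 2.7) to (5.9, 4.3), a distance of √(0.2² + 1.6²) ≈ 1.6.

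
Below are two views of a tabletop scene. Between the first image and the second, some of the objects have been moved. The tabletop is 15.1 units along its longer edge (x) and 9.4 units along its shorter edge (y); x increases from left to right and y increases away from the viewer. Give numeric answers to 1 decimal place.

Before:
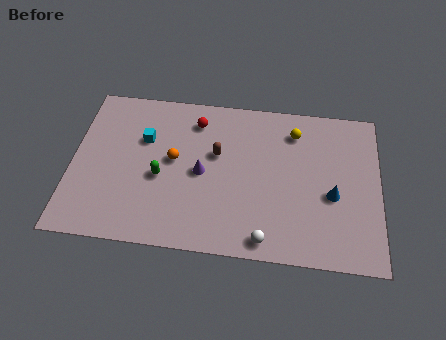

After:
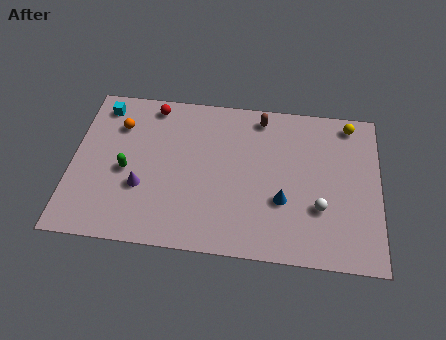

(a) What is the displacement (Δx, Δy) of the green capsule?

(-1.7, 0.2)

The green capsule started near (4.4, 4.0) and ended near (2.7, 4.2).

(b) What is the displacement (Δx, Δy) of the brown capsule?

(2.1, 2.5)

From the two frames, the brown capsule sits at roughly (7.1, 5.7) before and (9.2, 8.2) after.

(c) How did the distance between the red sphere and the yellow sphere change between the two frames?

+4.9

The distance was about 4.9 in the first image and 9.8 in the second, so they moved 4.9 units further apart.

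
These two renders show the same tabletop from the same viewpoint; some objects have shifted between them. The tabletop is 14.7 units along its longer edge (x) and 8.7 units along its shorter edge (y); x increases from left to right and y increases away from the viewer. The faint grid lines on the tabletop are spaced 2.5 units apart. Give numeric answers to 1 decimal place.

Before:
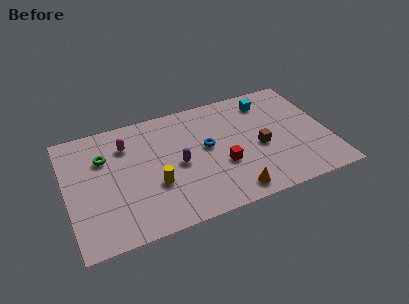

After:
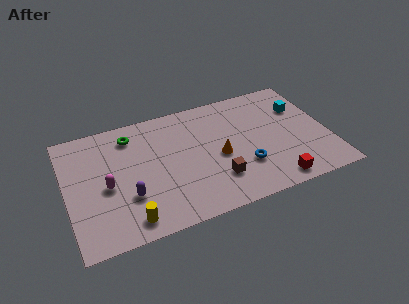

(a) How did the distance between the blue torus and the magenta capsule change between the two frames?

+3.0

They were about 4.7 units apart before and 7.7 after — 3.0 units further apart.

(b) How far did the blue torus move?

2.8

From (7.9, 4.8) to (9.8, 2.7), the blue torus covered √(1.9² + 2.1²) ≈ 2.8 units.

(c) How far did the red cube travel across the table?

3.5

From (8.6, 3.2) to (11.3, 1.0), the red cube covered √(2.7² + 2.2²) ≈ 3.5 units.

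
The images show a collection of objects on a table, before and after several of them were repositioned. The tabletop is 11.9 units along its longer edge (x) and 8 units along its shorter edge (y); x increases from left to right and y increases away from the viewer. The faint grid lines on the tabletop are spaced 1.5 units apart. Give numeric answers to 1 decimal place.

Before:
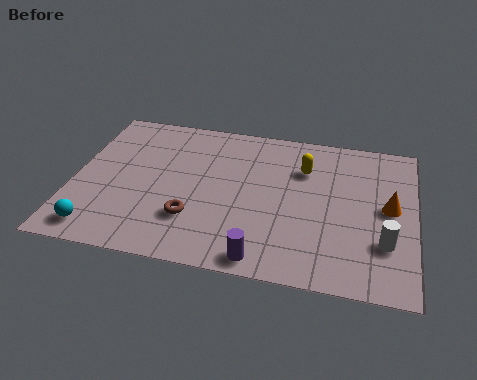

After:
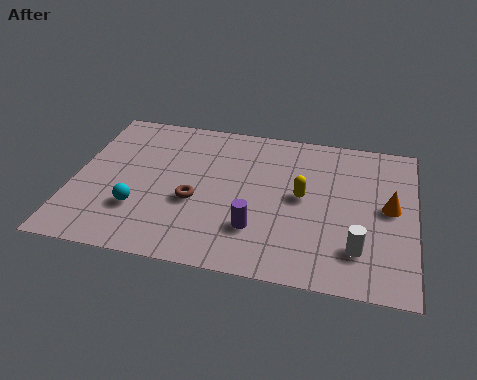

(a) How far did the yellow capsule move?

1.5

The yellow capsule moved from about (8.0, 5.7) to (8.0, 4.2), a distance of √(0.0² + 1.5²) ≈ 1.5.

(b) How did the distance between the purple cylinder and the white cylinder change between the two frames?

-0.9

Before: roughly 4.4 units apart; after: 3.5. That's 0.9 units closer together.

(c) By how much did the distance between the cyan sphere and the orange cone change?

-1.6

Before: roughly 10.4 units apart; after: 8.8. That's 1.6 units closer together.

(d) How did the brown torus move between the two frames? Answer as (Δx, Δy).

(0.0, 0.9)

The brown torus was at about (4.3, 2.3) and moved to about (4.3, 3.2).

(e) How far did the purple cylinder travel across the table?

1.4

The purple cylinder was near (6.8, 0.8) before and (6.5, 2.2) after, so it travelled √(0.3² + 1.4²) ≈ 1.4 units.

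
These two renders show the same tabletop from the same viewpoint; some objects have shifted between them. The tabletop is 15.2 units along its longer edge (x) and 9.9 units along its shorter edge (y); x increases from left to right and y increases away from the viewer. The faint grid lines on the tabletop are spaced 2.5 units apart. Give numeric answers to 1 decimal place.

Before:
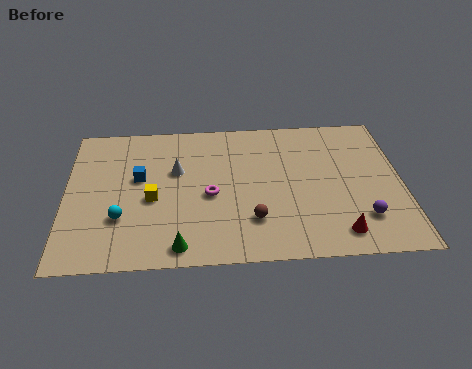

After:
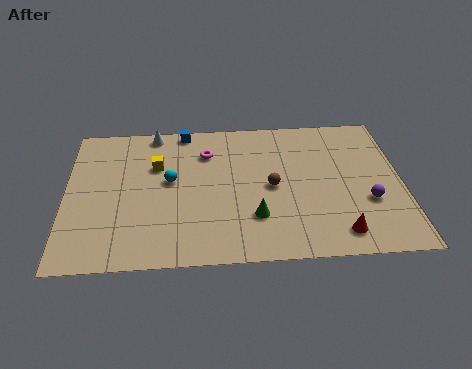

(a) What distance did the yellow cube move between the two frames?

2.3

From (3.9, 4.3) to (4.1, 6.6), the yellow cube covered √(0.2² + 2.3²) ≈ 2.3 units.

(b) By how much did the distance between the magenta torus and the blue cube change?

-1.5

Before: roughly 3.5 units apart; after: 2.0. That's 1.5 units closer together.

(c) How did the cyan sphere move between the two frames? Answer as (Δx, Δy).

(2.2, 2.4)

The cyan sphere was at about (2.5, 3.1) and moved to about (4.7, 5.5).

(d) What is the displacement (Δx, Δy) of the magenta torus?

(-0.1, 3.0)

The magenta torus was at about (6.5, 4.4) and moved to about (6.4, 7.4).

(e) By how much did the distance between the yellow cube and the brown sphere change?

+0.7

They were about 4.8 units apart before and 5.5 after — 0.7 units further apart.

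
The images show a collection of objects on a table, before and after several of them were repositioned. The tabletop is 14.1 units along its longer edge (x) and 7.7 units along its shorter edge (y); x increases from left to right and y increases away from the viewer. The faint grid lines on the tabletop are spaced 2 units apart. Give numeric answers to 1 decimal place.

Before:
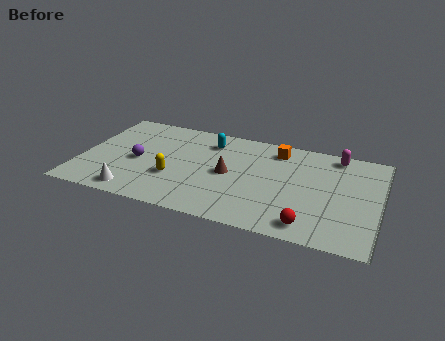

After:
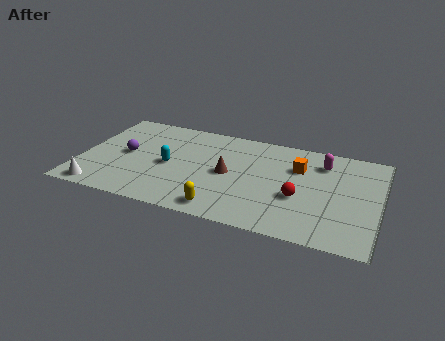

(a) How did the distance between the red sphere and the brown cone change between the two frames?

-1.3

Before: roughly 4.8 units apart; after: 3.5. That's 1.3 units closer together.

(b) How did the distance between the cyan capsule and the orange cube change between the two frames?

+3.0

Before: roughly 3.2 units apart; after: 6.2. That's 3.0 units further apart.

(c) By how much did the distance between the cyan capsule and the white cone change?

-1.9

The distance was about 6.0 in the first image and 4.1 in the second, so they moved 1.9 units closer together.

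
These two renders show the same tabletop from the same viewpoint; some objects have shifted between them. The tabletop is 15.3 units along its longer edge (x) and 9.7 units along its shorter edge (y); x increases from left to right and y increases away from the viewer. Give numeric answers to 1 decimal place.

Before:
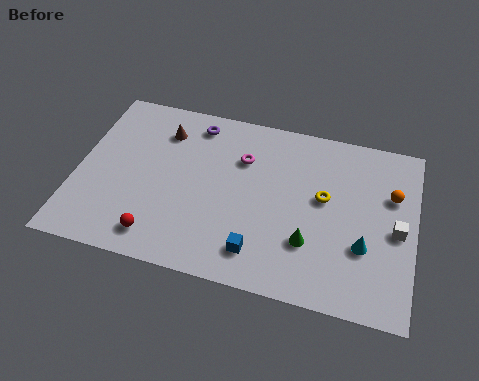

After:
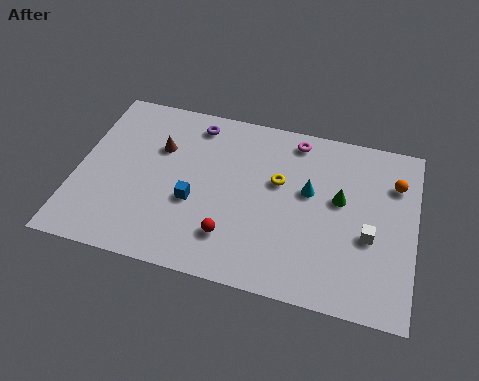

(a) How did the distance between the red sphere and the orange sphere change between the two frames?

-2.7

They were about 11.3 units apart before and 8.6 after — 2.7 units closer together.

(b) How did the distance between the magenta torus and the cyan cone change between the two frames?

-3.8

Before: roughly 6.7 units apart; after: 2.9. That's 3.8 units closer together.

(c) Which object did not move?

the purple torus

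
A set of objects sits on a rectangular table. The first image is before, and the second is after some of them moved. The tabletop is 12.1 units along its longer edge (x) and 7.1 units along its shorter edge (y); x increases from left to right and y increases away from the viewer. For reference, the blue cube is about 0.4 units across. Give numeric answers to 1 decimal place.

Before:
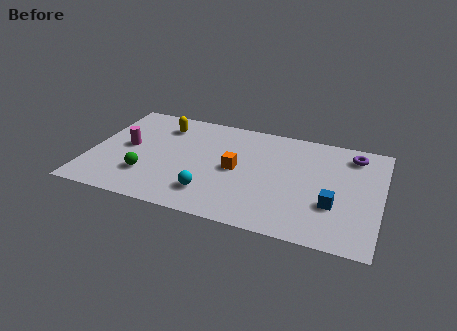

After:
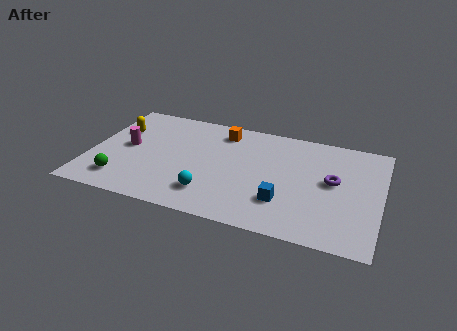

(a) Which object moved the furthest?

the orange cube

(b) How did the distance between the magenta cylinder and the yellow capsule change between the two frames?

-1.1

Before: roughly 2.3 units apart; after: 1.2. That's 1.1 units closer together.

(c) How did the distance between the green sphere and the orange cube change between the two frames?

+2.0

They were about 3.9 units apart before and 5.9 after — 2.0 units further apart.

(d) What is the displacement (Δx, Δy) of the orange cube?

(-0.8, 2.4)

The orange cube started near (6.1, 3.5) and ended near (5.3, 5.9).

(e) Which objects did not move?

the cyan sphere and the magenta cylinder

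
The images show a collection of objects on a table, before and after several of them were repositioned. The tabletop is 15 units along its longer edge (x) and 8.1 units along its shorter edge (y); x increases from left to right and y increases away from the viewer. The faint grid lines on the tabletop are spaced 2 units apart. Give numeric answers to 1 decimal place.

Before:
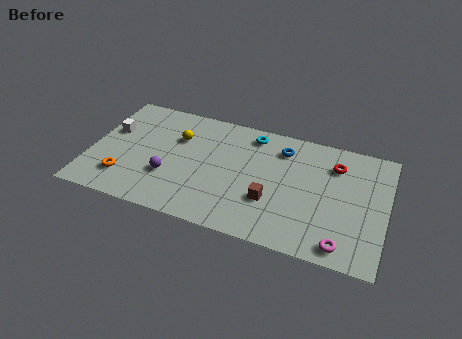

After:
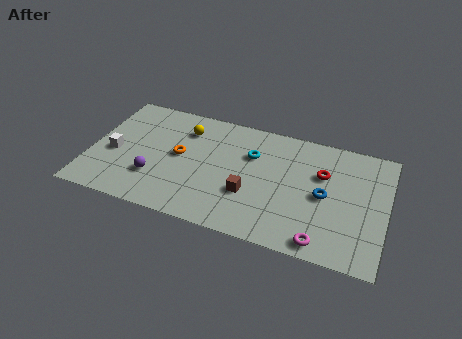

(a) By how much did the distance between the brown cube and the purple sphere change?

-0.4

The distance was about 5.2 in the first image and 4.8 in the second, so they moved 0.4 units closer together.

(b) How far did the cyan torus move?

1.4

The cyan torus was near (8.0, 6.9) before and (8.1, 5.5) after, so it travelled √(0.1² + 1.4²) ≈ 1.4 units.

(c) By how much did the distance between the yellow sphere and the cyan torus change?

-0.4

Before: roughly 4.0 units apart; after: 3.6. That's 0.4 units closer together.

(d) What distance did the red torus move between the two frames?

1.0

From (12.3, 6.1) to (11.7, 5.3), the red torus covered √(0.6² + 0.8²) ≈ 1.0 units.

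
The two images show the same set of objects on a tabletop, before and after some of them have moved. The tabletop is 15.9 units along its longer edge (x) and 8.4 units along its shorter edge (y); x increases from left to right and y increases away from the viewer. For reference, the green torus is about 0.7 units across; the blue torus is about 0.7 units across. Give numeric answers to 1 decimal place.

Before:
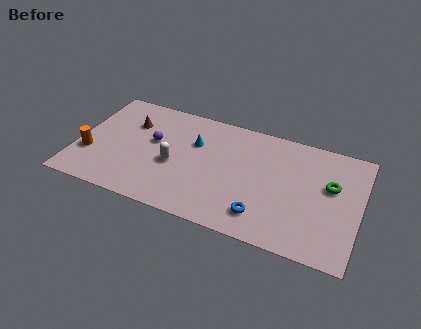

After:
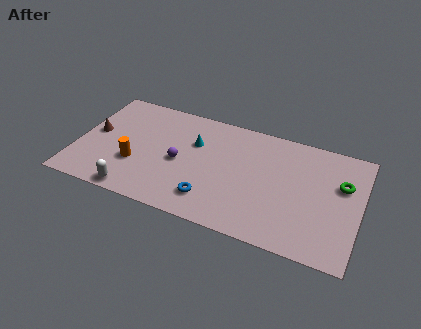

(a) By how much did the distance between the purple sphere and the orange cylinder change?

-1.4

They were about 4.0 units apart before and 2.6 after — 1.4 units closer together.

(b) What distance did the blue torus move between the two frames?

2.9

From (10.7, 1.7) to (7.8, 1.8), the blue torus covered √(2.9² + 0.1²) ≈ 2.9 units.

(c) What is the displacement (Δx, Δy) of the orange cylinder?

(2.6, 0.1)

The orange cylinder started near (0.8, 2.8) and ended near (3.4, 2.9).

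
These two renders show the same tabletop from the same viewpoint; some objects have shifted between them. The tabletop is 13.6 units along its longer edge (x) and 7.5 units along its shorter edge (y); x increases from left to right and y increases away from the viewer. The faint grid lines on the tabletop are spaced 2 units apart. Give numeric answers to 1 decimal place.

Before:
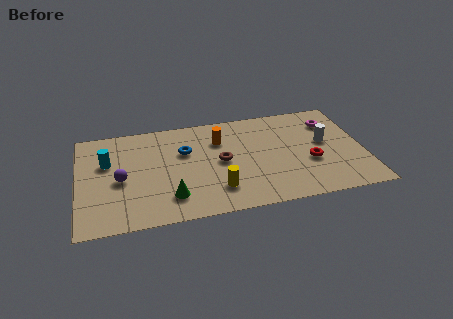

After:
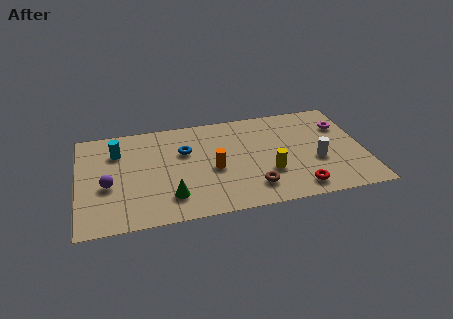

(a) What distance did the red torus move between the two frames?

1.9

The red torus moved from about (11.0, 2.9) to (10.3, 1.1), a distance of √(0.7² + 1.8²) ≈ 1.9.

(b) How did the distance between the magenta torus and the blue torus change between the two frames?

+0.5

Before: roughly 7.1 units apart; after: 7.6. That's 0.5 units further apart.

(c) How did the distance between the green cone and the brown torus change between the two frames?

+0.6

They were about 3.3 units apart before and 3.9 after — 0.6 units further apart.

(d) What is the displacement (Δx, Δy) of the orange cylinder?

(-0.4, -2.1)

The orange cylinder started near (6.8, 5.4) and ended near (6.4, 3.3).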